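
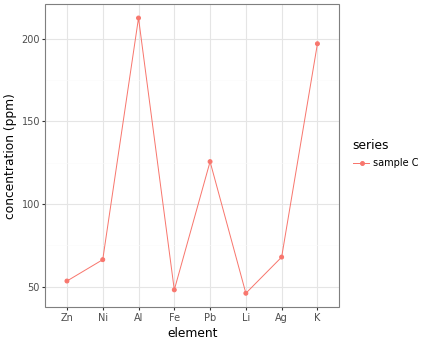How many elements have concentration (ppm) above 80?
3

Above 80: Al, Pb, K.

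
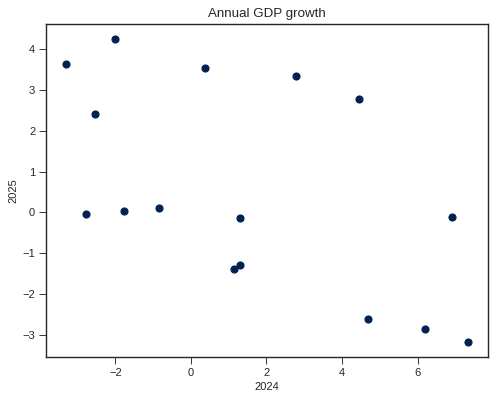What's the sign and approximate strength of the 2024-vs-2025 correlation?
negative, moderate

Points are negatively correlated; moderate (|r| ≈ 0.5).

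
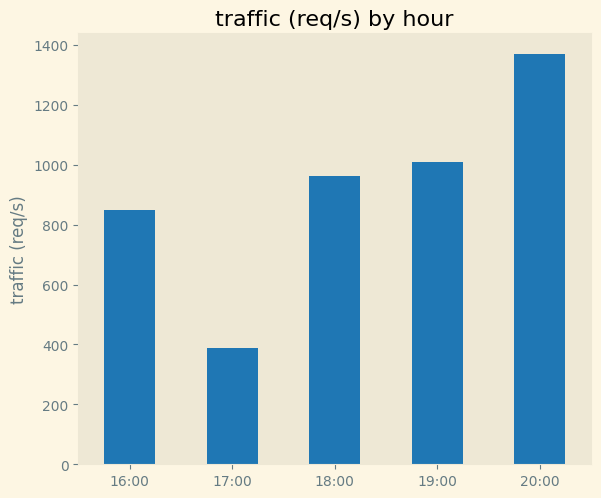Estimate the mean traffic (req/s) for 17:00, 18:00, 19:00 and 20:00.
(400 + 1000 + 1000 + 1400) / 4 ≈ 950.

≈ 950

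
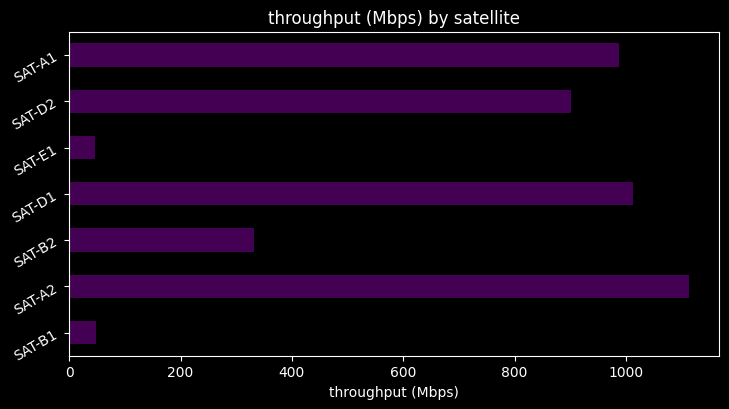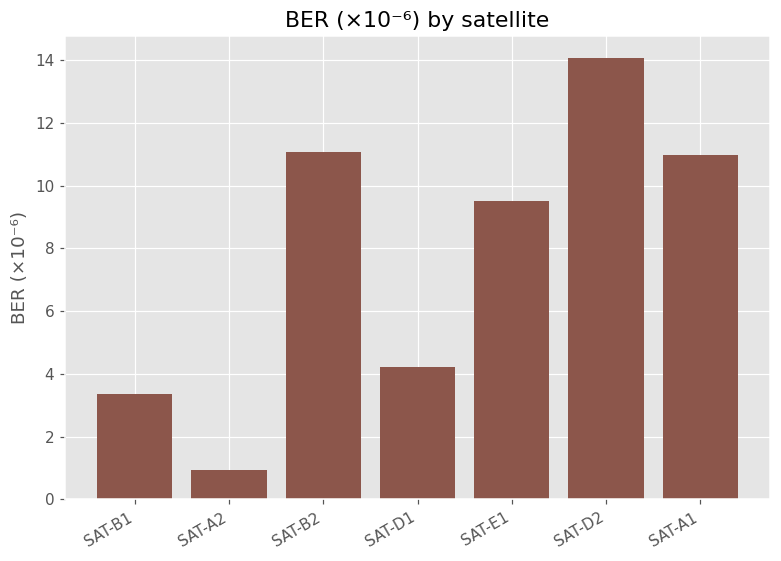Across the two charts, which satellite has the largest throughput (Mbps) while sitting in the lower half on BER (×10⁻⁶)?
Chart 2 median BER (×10⁻⁶) ≈ 10; below-median satellites: SAT-B1, SAT-A2, SAT-D1. Among those, SAT-A2 has the highest throughput (Mbps) (≈ 1200).

SAT-A2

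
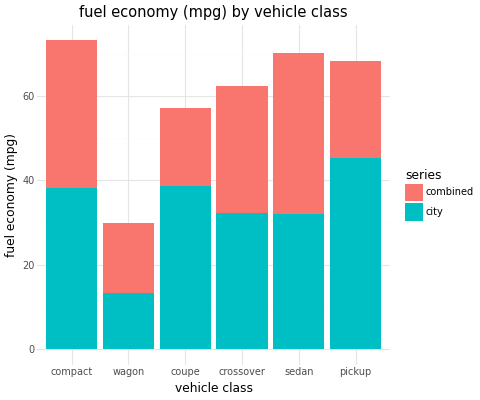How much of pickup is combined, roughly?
combined top ≈ 70, bottom ≈ 50; segment ≈ 20.

≈ 20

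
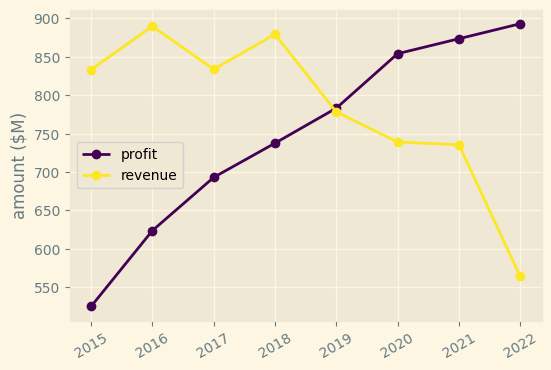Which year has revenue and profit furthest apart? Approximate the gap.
2022: revenue ≈ 550, profit ≈ 900 → gap ≈ 350. Next-largest (2015) is only ≈ 300.

2022, ≈ 350 $M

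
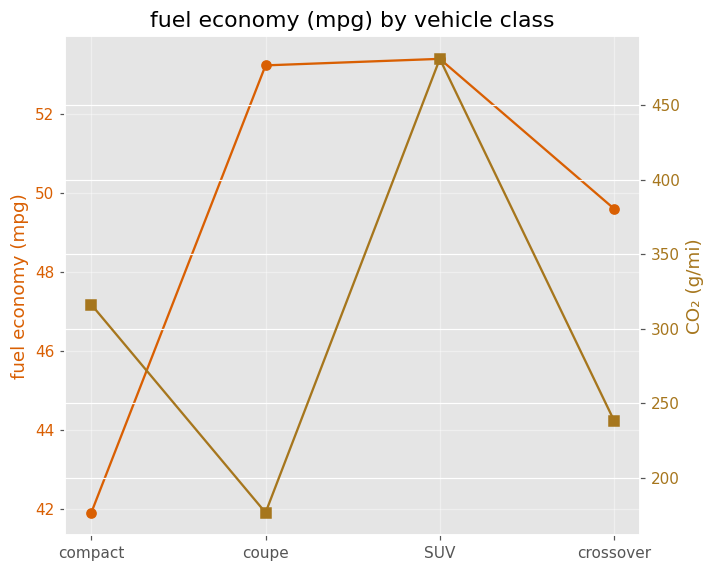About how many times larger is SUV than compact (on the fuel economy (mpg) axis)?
≈ 1.26×

SUV ≈ 53, compact ≈ 42; 53/42 ≈ 1.26.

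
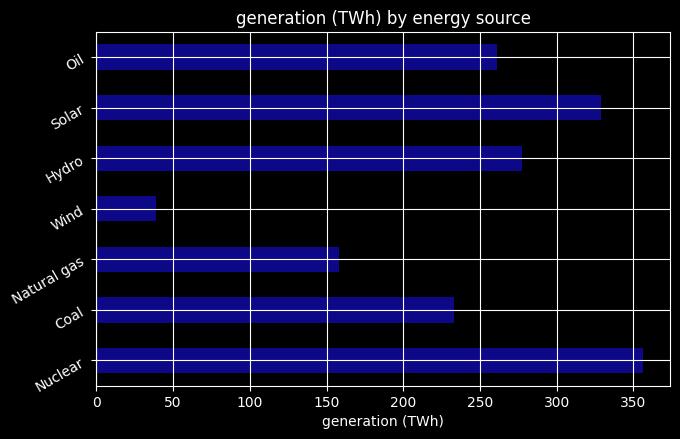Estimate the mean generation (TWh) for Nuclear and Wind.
≈ 200

(350 + 50) / 2 ≈ 200.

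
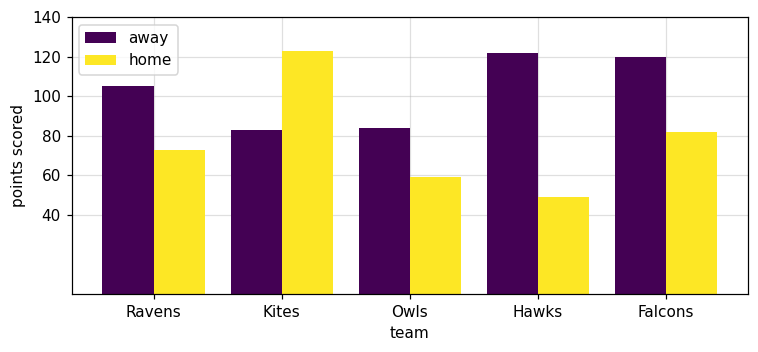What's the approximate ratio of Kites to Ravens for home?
Kites ≈ 120, Ravens ≈ 80; 120/80 ≈ 1.5.

≈ 1.5×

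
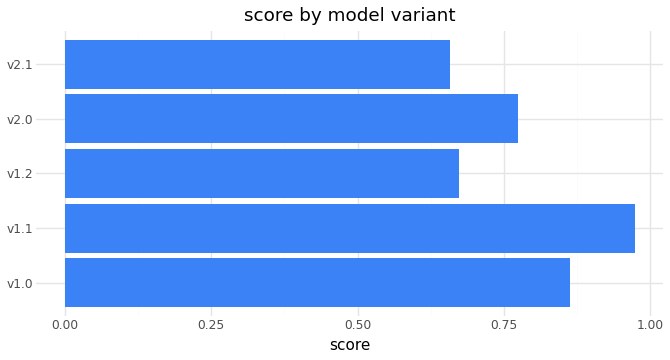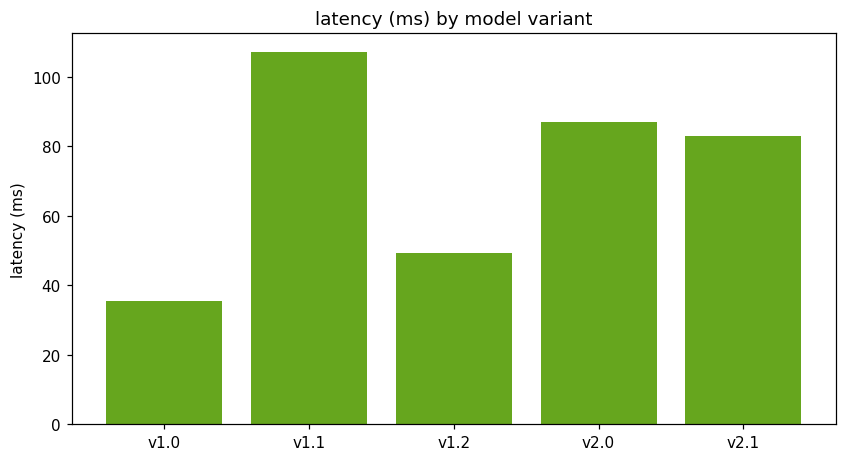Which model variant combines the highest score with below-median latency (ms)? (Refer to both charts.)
v1.0

Chart 2 median latency (ms) ≈ 80; below-median model variants: v1.0, v1.2. Among those, v1.0 has the highest score (≈ 0.9).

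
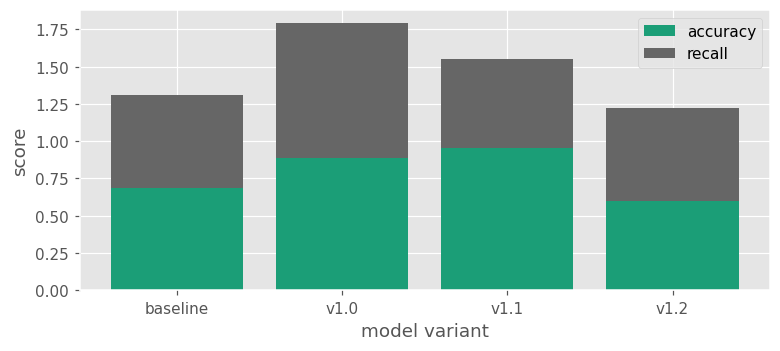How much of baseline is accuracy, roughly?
≈ 0.6

accuracy top ≈ 0.6, bottom ≈ 0.0; segment ≈ 0.6.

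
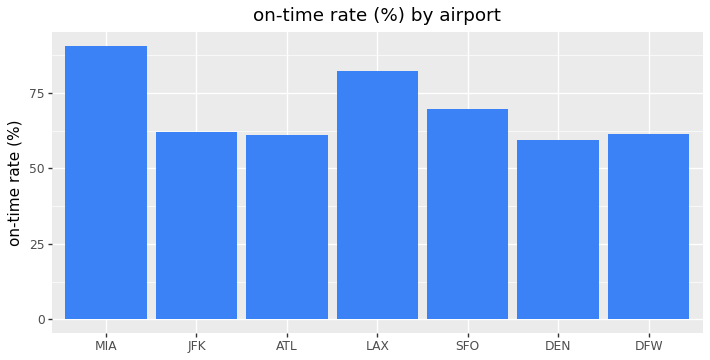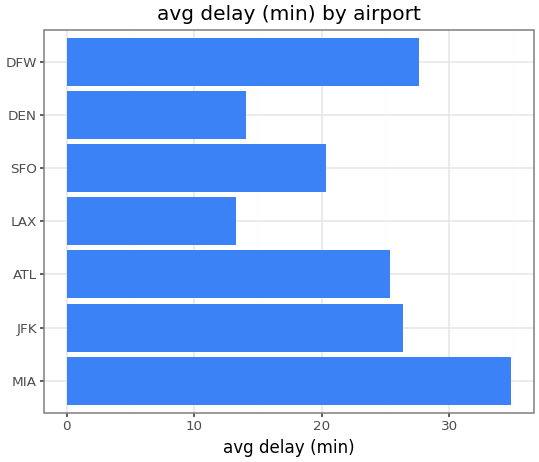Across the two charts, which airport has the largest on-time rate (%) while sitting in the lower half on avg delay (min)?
Chart 2 median avg delay (min) ≈ 25; below-median airports: LAX, SFO, DEN. Among those, LAX has the highest on-time rate (%) (≈ 80).

LAX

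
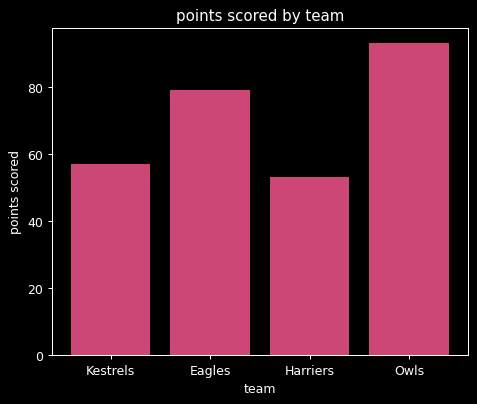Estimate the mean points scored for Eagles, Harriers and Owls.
(80 + 50 + 90) / 3 ≈ 73.

≈ 73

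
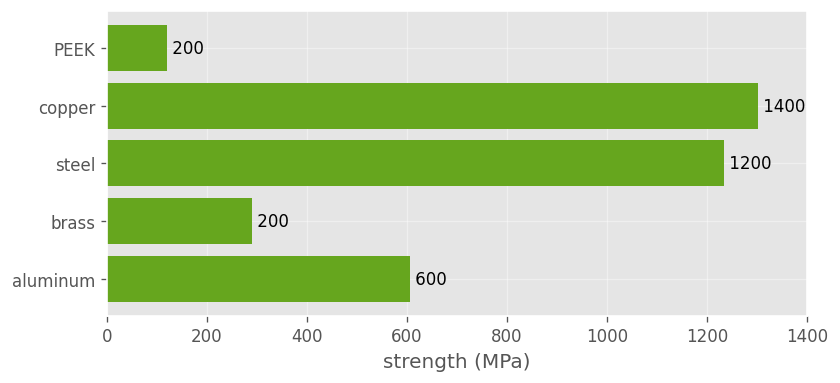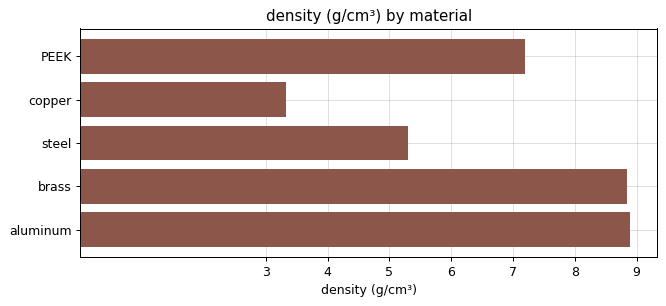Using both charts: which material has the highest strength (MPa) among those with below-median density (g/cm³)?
copper

Chart 2 median density (g/cm³) ≈ 7; below-median materials: copper, steel. Among those, copper has the highest strength (MPa) (≈ 1400).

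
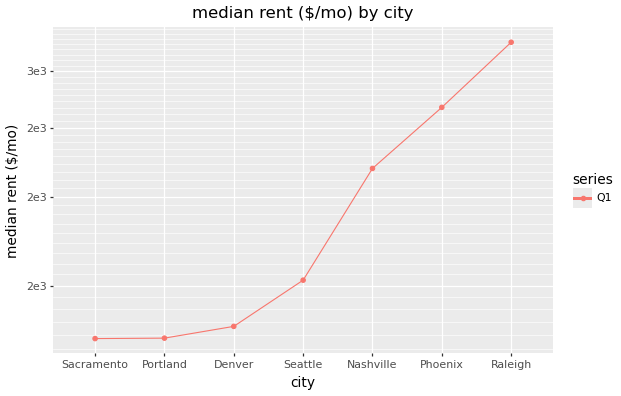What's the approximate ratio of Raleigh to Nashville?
≈ 1.45×

Raleigh ≈ 3200, Nashville ≈ 2200; 3200/2200 ≈ 1.45.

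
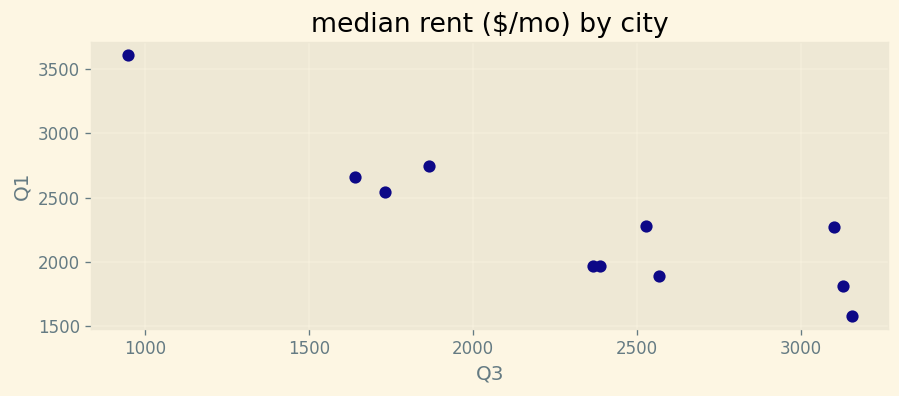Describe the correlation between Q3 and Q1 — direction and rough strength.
Points are negatively correlated; strong (|r| ≈ 0.9).

negative, strong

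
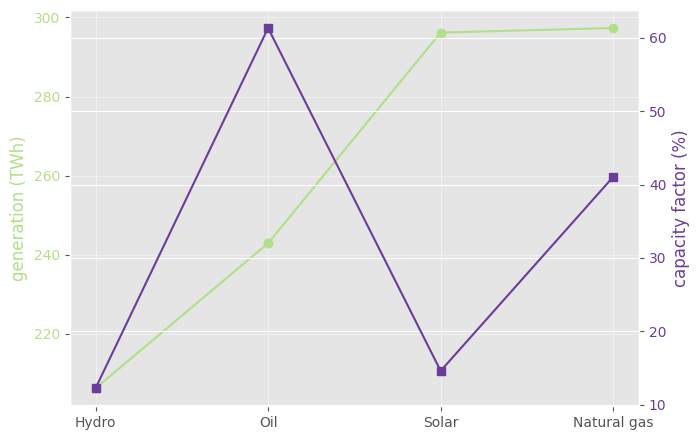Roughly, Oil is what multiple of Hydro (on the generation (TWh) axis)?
≈ 1.14×

Oil ≈ 240, Hydro ≈ 210; 240/210 ≈ 1.14.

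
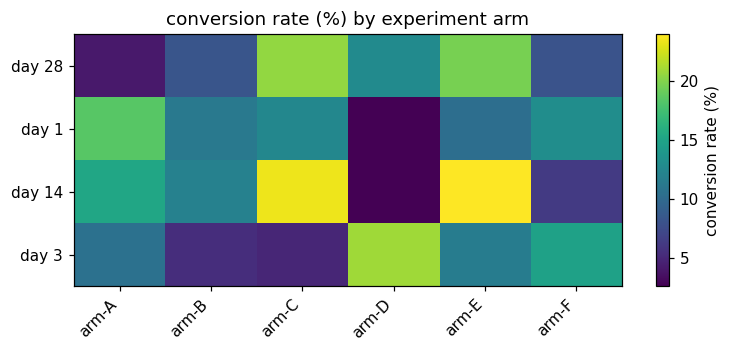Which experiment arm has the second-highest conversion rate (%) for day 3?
Top 3 for day 3: arm-D ≈ 20, arm-F ≈ 14, arm-E ≈ 12.

arm-F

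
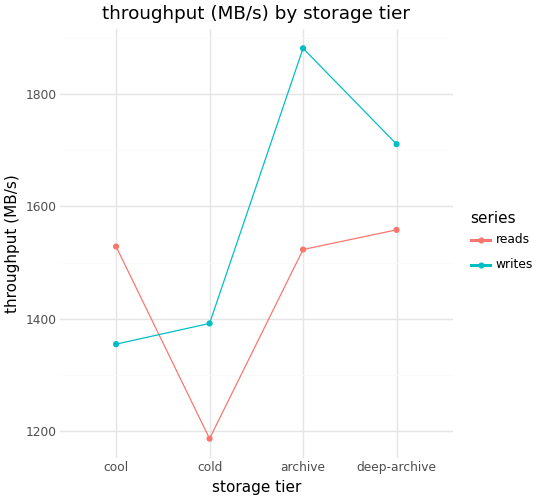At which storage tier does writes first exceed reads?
cool: writes ≈ 1400 vs reads ≈ 1500 (not yet); cold: writes ≈ 1400 vs reads ≈ 1200 (first crossover).

cold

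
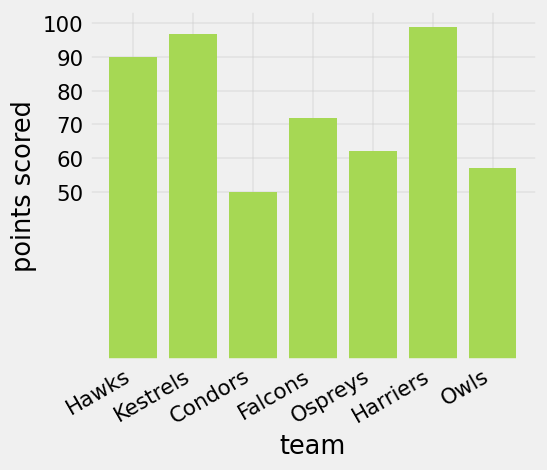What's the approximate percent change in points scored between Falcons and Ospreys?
Falcons ≈ 70, Ospreys ≈ 60; (60 − 70) / 70 ≈ -14.3%.

≈ -14.3%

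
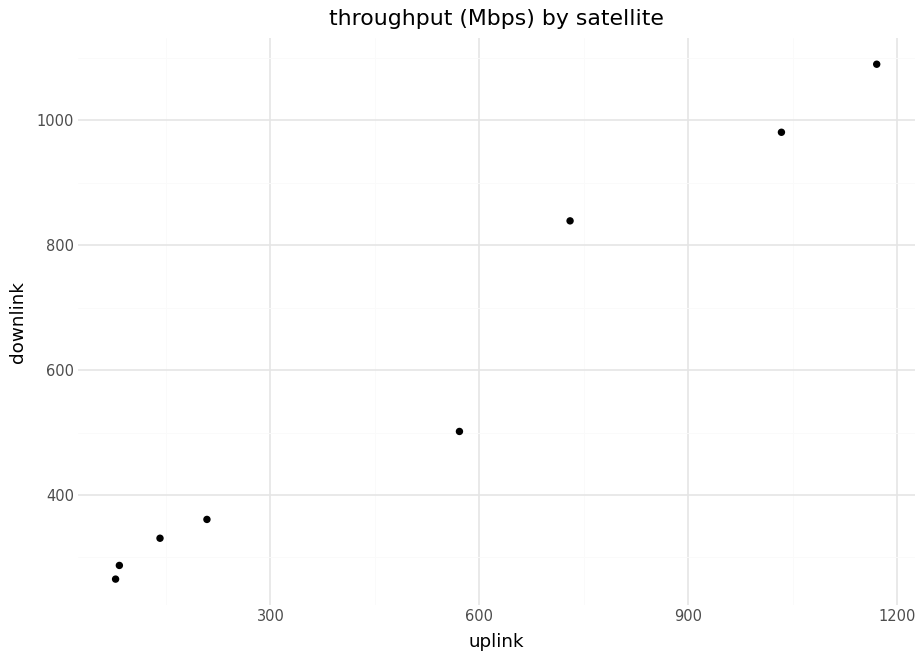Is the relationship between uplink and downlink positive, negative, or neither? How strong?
Points are positively correlated; strong (|r| ≈ 1.0).

positive, strong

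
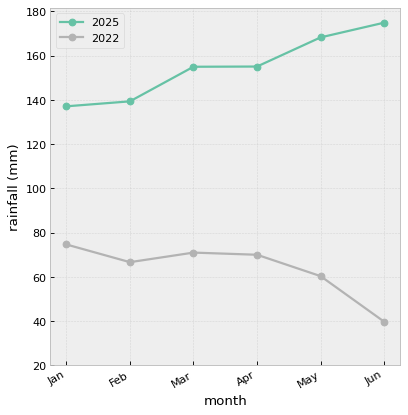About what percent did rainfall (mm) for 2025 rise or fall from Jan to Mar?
Jan ≈ 140, Mar ≈ 160; (160 − 140) / 140 ≈ +14.3%.

≈ +14.3%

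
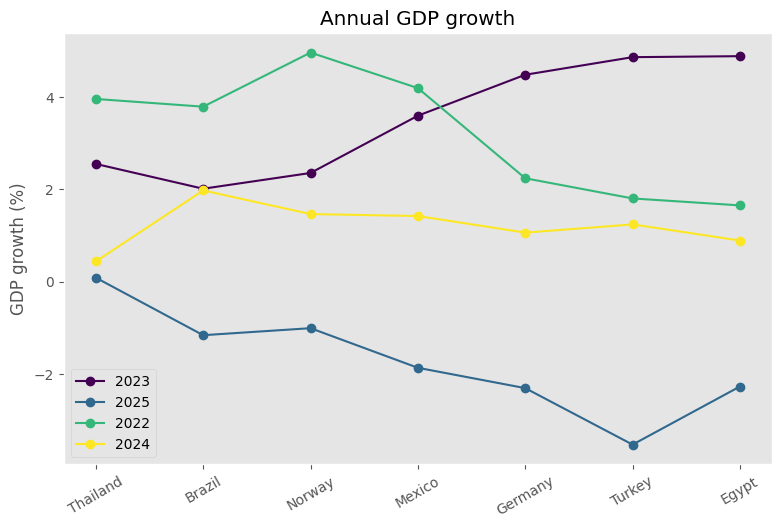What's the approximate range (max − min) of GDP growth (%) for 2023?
Max Egypt ≈ 5, min Brazil ≈ 2; range ≈ 3.

≈ 3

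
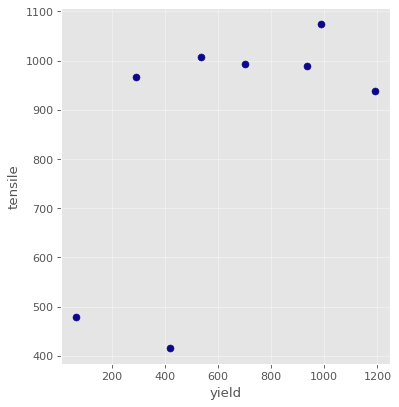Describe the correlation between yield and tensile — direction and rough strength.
positive, moderate

Points are positively correlated; moderate (|r| ≈ 0.6).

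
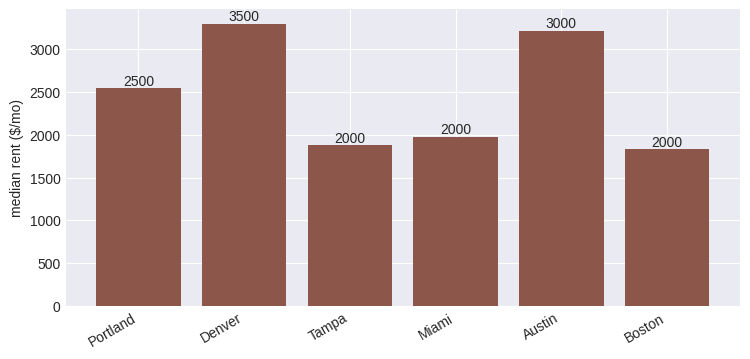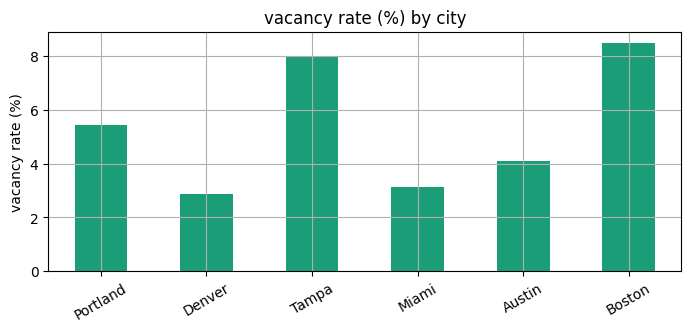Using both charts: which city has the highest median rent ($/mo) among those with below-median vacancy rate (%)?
Denver

Chart 2 median vacancy rate (%) ≈ 5; below-median cities: Denver, Miami, Austin. Among those, Denver has the highest median rent ($/mo) (≈ 3500).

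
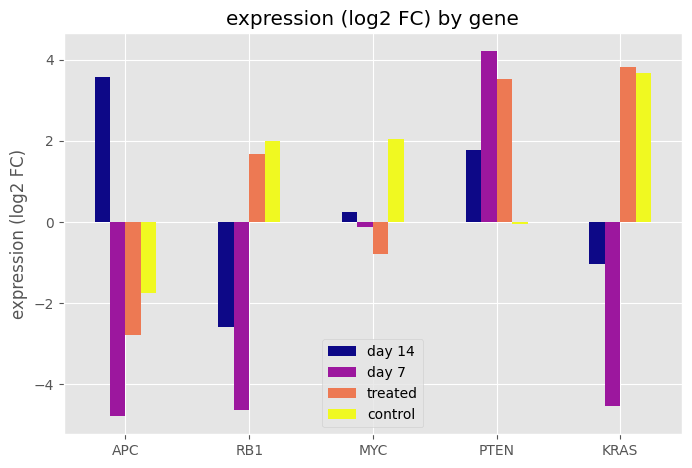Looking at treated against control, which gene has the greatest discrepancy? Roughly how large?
PTEN, ≈ 4 log2 FC

PTEN: treated ≈ 4, control ≈ 0 → gap ≈ 4. Next-largest (MYC) is only ≈ 3.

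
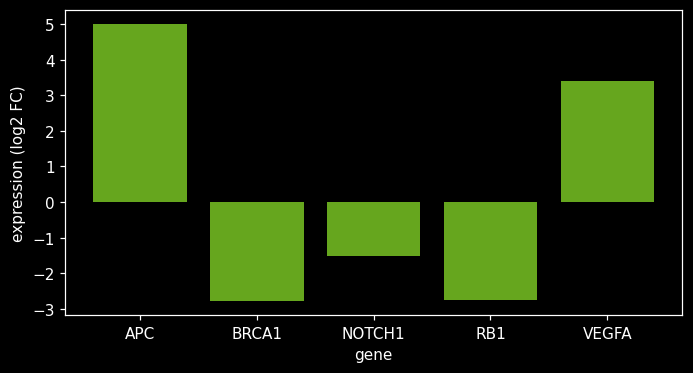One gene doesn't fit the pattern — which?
APC

APC ≈ 5; the rest sit between ≈ -3 and ≈ 3.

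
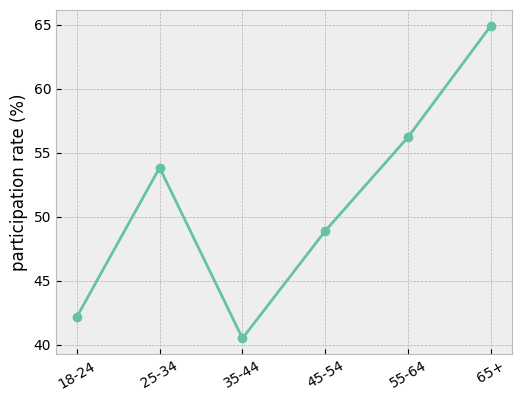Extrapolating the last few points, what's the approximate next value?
Last three: 50, 55, 65 → slope ≈ 7.5/step → next ≈ 72.5.

≈ 72.5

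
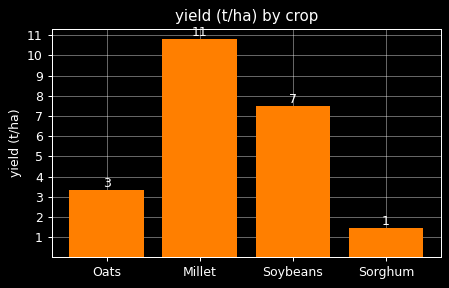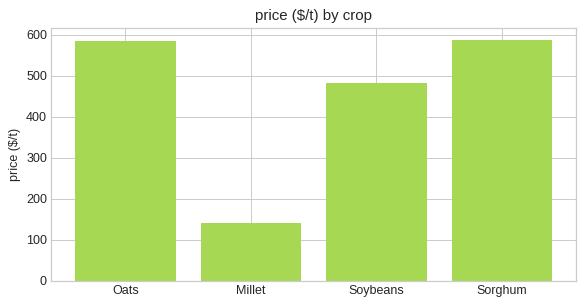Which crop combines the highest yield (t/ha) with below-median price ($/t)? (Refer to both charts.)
Millet

Chart 2 median price ($/t) ≈ 500; below-median crops: Millet, Soybeans. Among those, Millet has the highest yield (t/ha) (≈ 11).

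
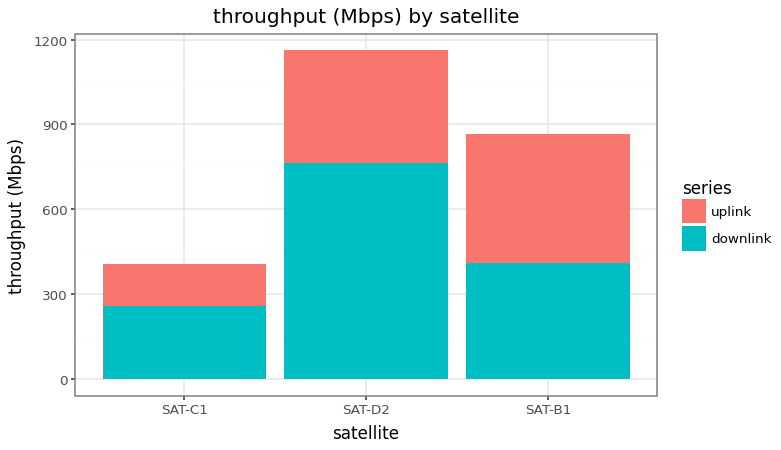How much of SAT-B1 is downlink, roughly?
downlink top ≈ 400, bottom ≈ 0; segment ≈ 400.

≈ 400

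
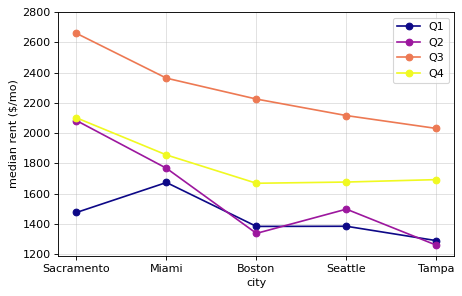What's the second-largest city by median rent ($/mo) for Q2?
Top 3 for Q2: Sacramento ≈ 2000, Miami ≈ 1800, Seattle ≈ 1400.

Miami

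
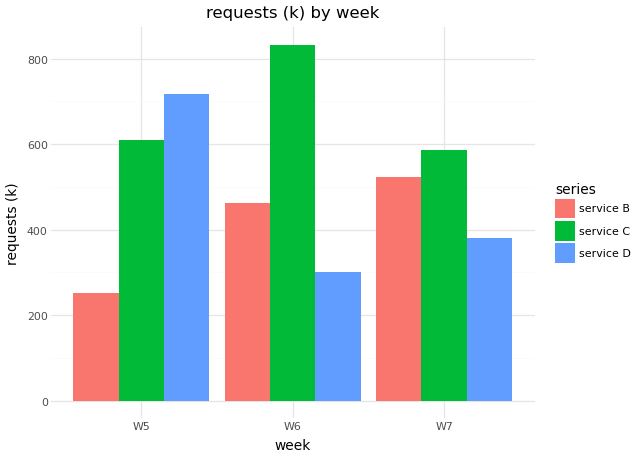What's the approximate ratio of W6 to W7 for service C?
W6 ≈ 800, W7 ≈ 600; 800/600 ≈ 1.33.

≈ 1.33×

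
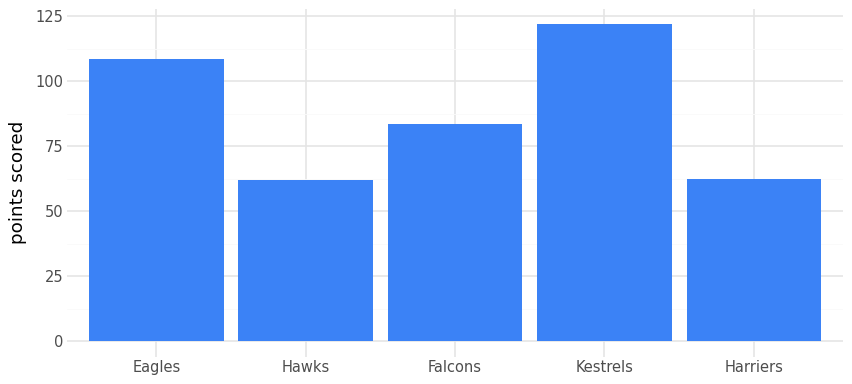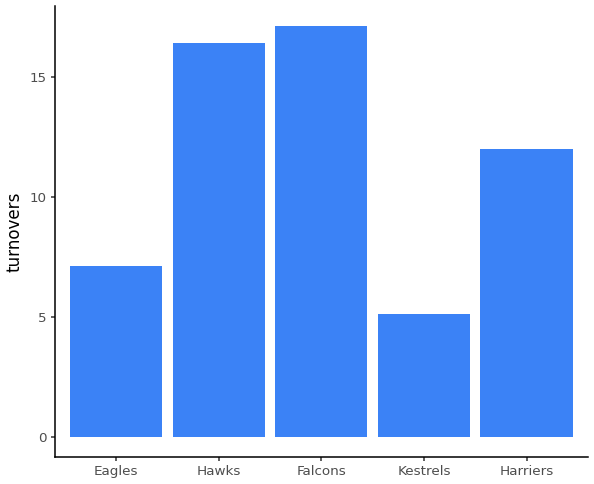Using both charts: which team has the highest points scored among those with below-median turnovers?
Kestrels

Chart 2 median turnovers ≈ 12; below-median teams: Eagles, Kestrels. Among those, Kestrels has the highest points scored (≈ 120).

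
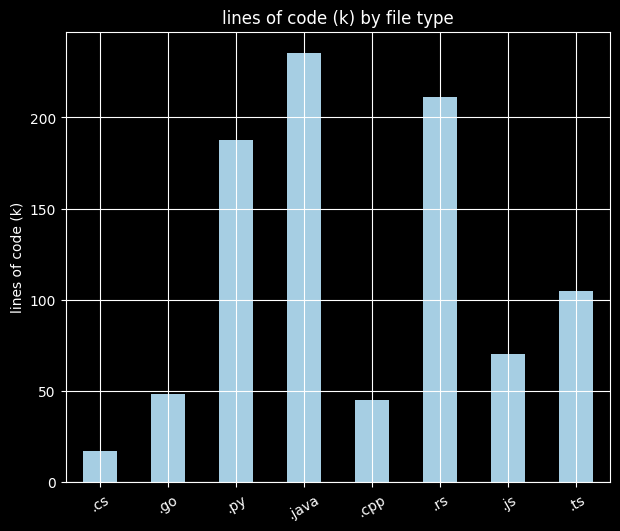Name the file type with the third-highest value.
.py

Top 4: .java ≈ 240, .rs ≈ 220, .py ≈ 180, .ts ≈ 100.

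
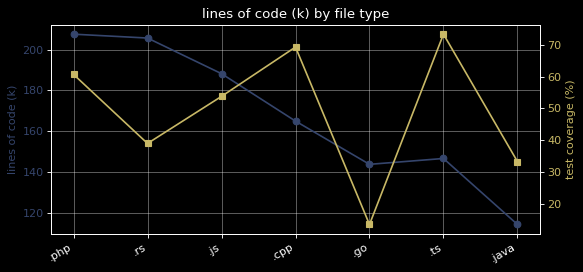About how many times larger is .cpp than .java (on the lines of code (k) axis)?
≈ 1.45×

.cpp ≈ 160, .java ≈ 110; 160/110 ≈ 1.45.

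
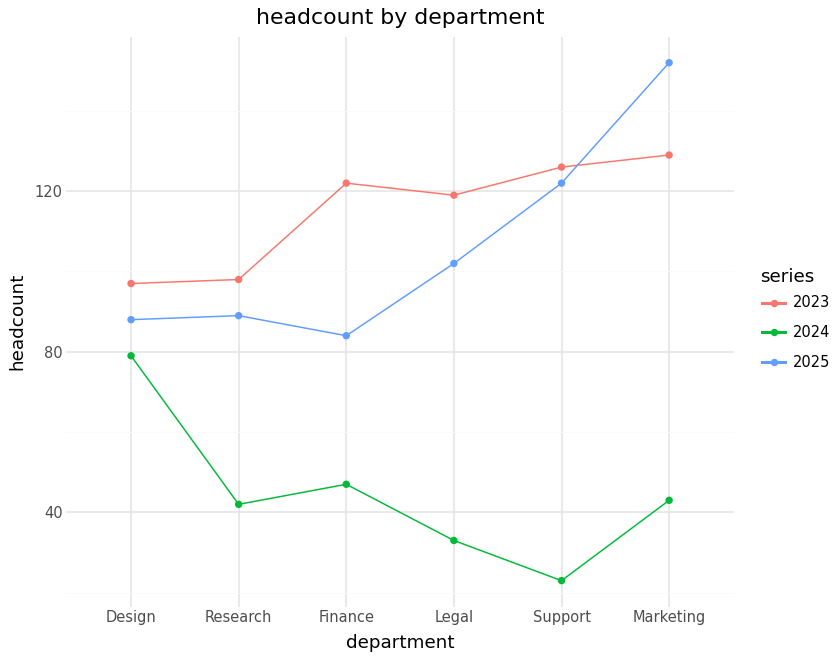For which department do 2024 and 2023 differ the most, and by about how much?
Support: 2024 ≈ 20, 2023 ≈ 120 → gap ≈ 100. Next-largest (Marketing) is only ≈ 80.

Support, ≈ 100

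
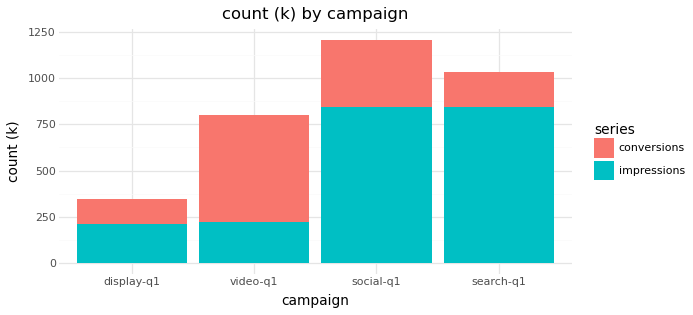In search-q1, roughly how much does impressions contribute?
≈ 800

impressions top ≈ 800, bottom ≈ 0; segment ≈ 800.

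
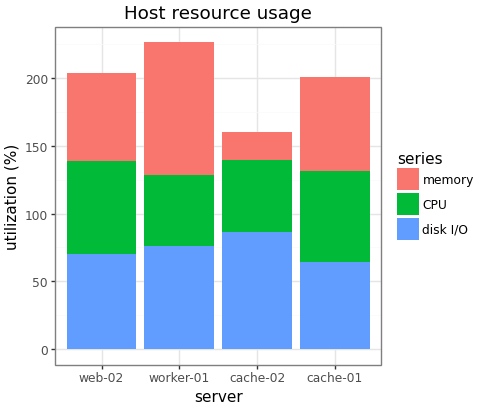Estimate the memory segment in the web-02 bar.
≈ 60

memory top ≈ 200, bottom ≈ 140; segment ≈ 60.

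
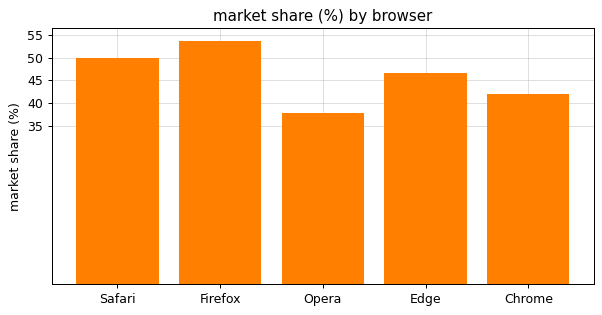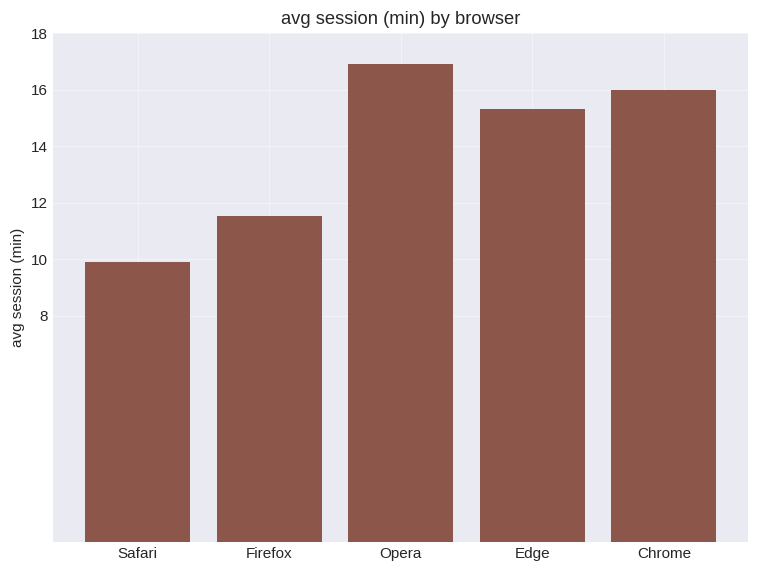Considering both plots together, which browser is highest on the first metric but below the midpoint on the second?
Firefox

Chart 2 median avg session (min) ≈ 16; below-median browsers: Safari, Firefox. Among those, Firefox has the highest market share (%) (≈ 55).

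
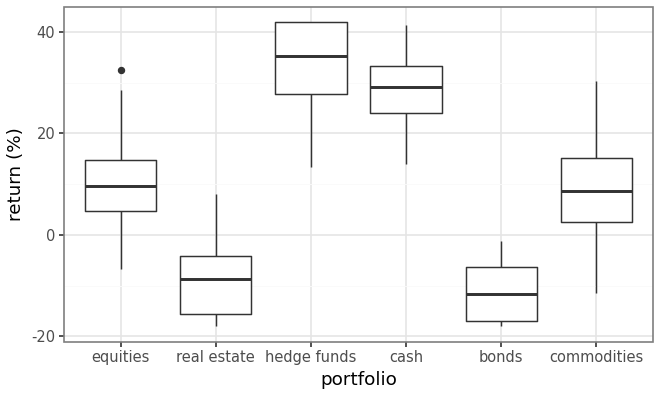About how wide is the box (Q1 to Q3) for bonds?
Q3 ≈ -5, Q1 ≈ -15; IQR ≈ 10.

≈ 10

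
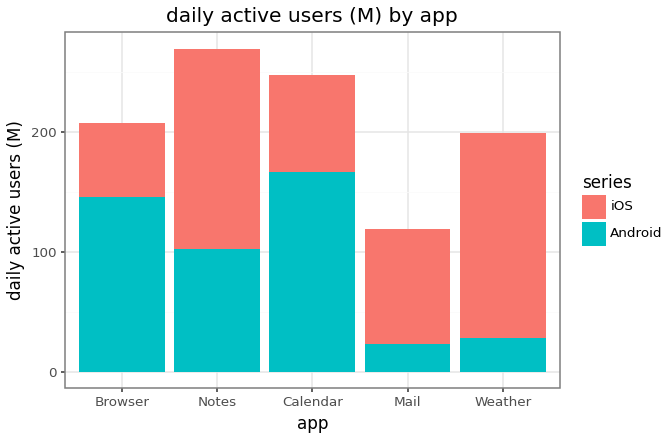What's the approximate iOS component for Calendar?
iOS top ≈ 250, bottom ≈ 175; segment ≈ 75.

≈ 75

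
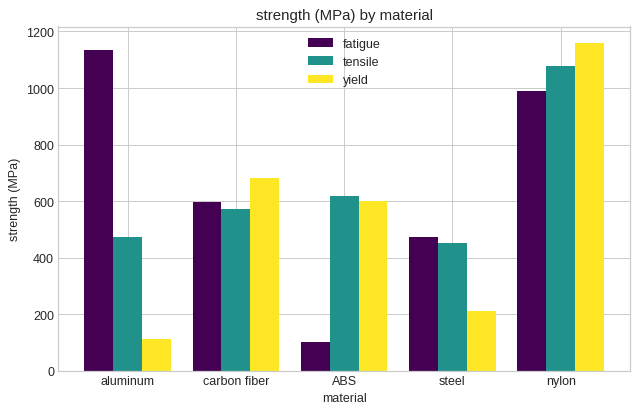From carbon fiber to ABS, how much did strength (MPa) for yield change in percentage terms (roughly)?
carbon fiber ≈ 700, ABS ≈ 600; (600 − 700) / 700 ≈ -14.3%.

≈ -14.3%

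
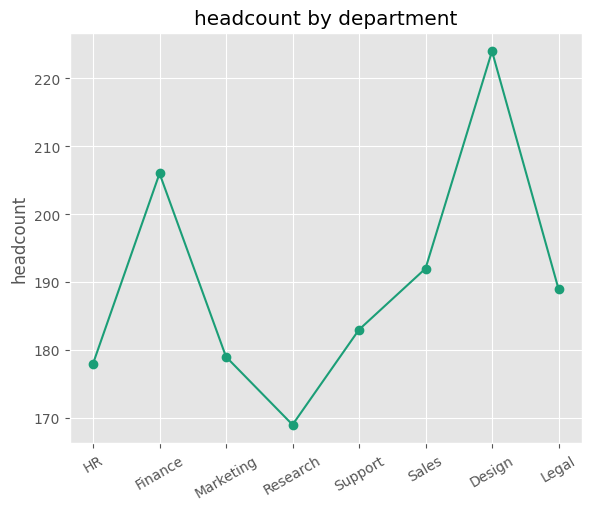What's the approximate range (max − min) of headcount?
Max Design ≈ 225, min Research ≈ 170; range ≈ 55.

≈ 55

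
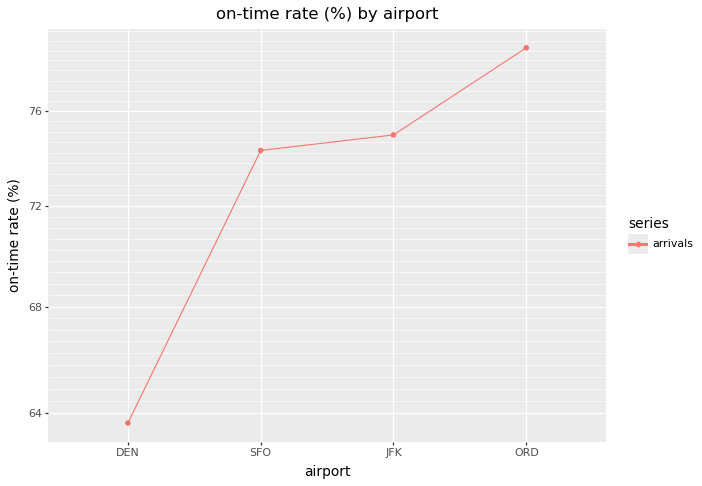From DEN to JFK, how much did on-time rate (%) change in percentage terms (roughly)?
≈ +15.6%

DEN ≈ 64, JFK ≈ 74; (74 − 64) / 64 ≈ +15.6%.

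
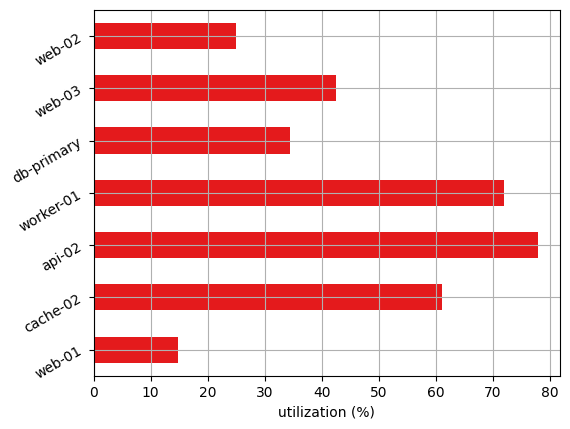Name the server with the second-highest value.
Top 3: api-02 ≈ 80, worker-01 ≈ 70, cache-02 ≈ 60.

worker-01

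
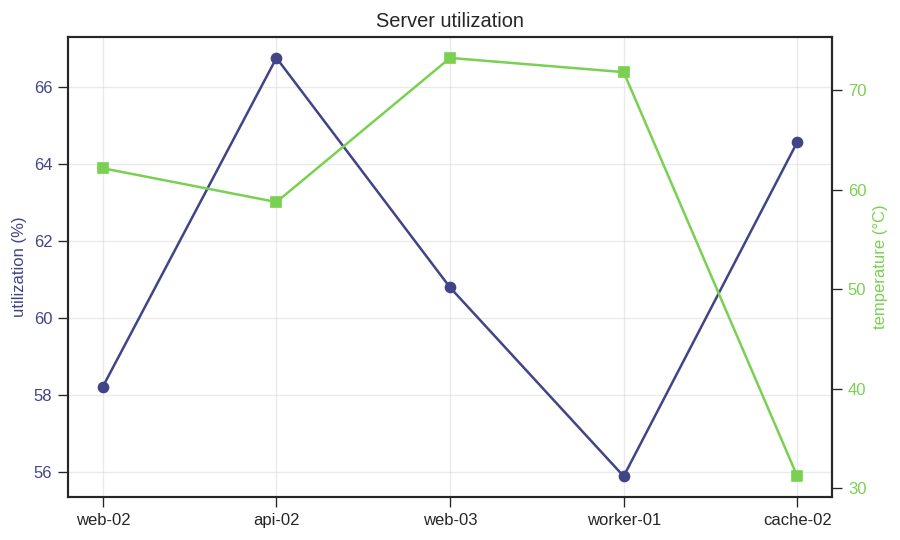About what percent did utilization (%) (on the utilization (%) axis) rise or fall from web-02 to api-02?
≈ +15.5%

web-02 ≈ 58, api-02 ≈ 67; (67 − 58) / 58 ≈ +15.5%.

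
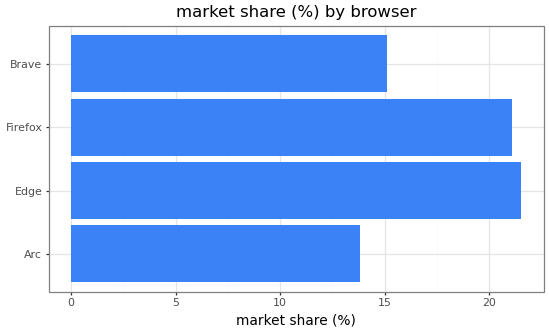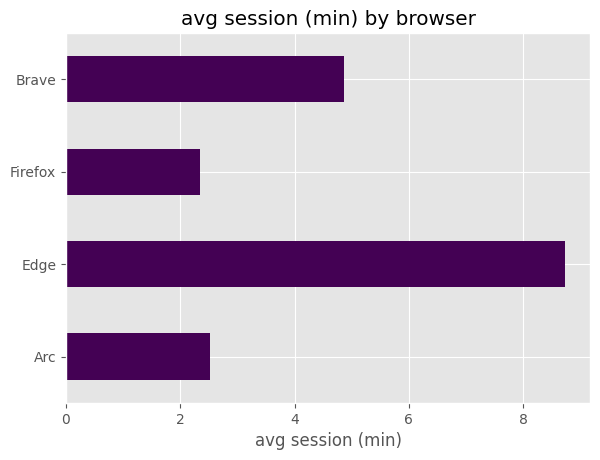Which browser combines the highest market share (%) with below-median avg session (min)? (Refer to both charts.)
Chart 2 median avg session (min) ≈ 4; below-median browsers: Arc, Firefox. Among those, Firefox has the highest market share (%) (≈ 22).

Firefox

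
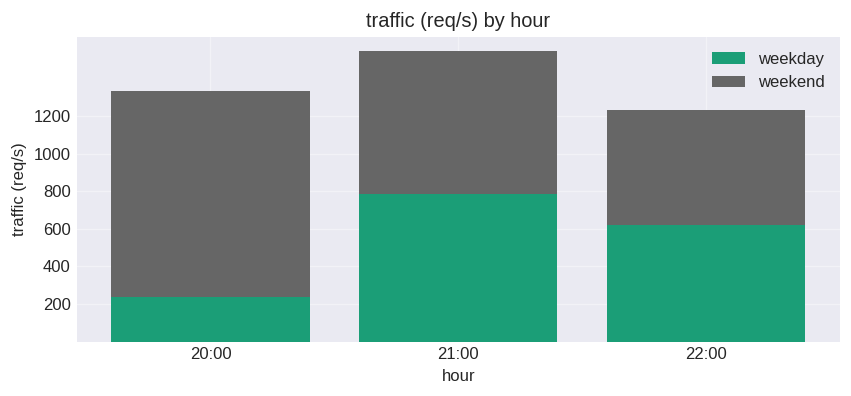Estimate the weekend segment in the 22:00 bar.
≈ 600

weekend top ≈ 1200, bottom ≈ 600; segment ≈ 600.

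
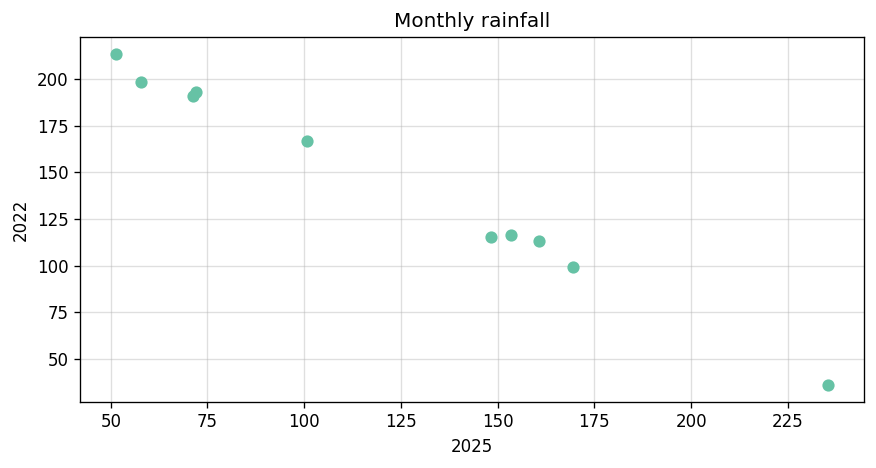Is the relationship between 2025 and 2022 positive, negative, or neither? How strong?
Points are negatively correlated; strong (|r| ≈ 1.0).

negative, strong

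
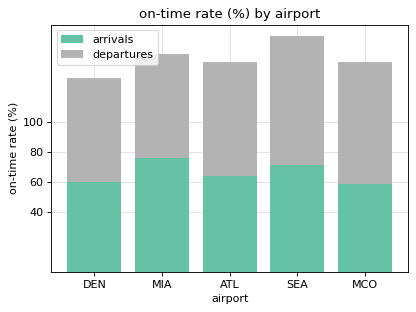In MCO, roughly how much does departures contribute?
departures top ≈ 140, bottom ≈ 60; segment ≈ 80.

≈ 80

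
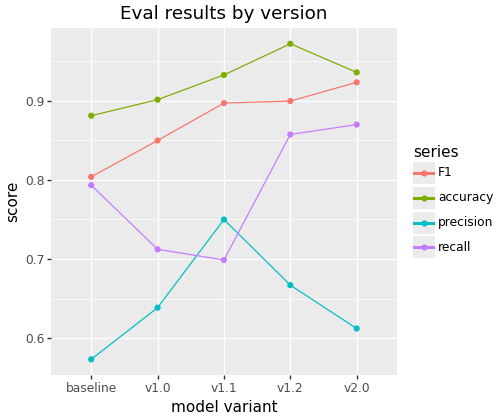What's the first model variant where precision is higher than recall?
v1.1

v1.0: precision ≈ 0.65 vs recall ≈ 0.70 (not yet); v1.1: precision ≈ 0.75 vs recall ≈ 0.70 (first crossover).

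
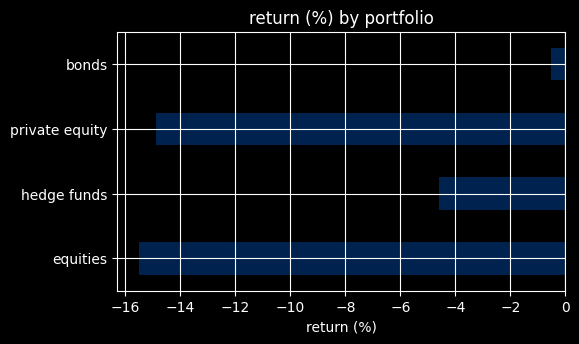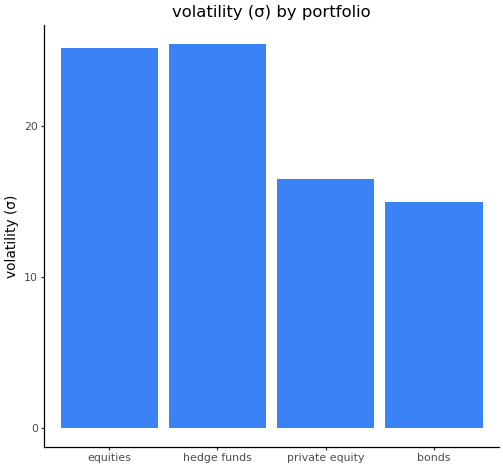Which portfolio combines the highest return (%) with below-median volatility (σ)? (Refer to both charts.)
Chart 2 median volatility (σ) ≈ 20; below-median portfolios: private equity, bonds. Among those, bonds has the highest return (%) (≈ -1).

bonds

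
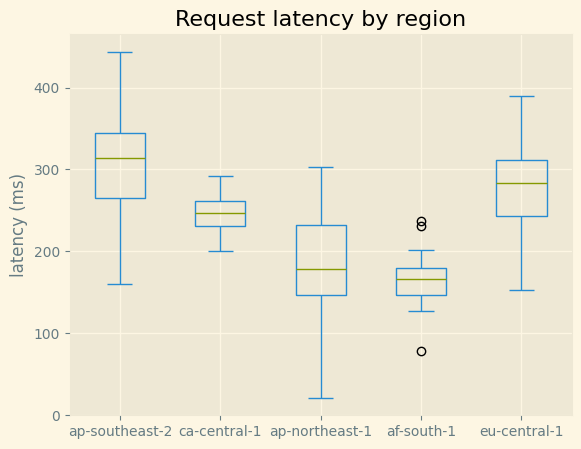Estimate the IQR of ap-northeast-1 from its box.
Q3 ≈ 240, Q1 ≈ 140; IQR ≈ 100.

≈ 100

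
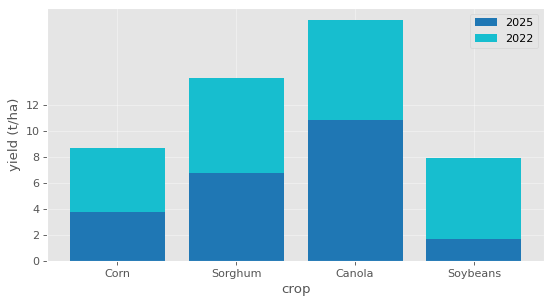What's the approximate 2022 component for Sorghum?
≈ 8

2022 top ≈ 14, bottom ≈ 6; segment ≈ 8.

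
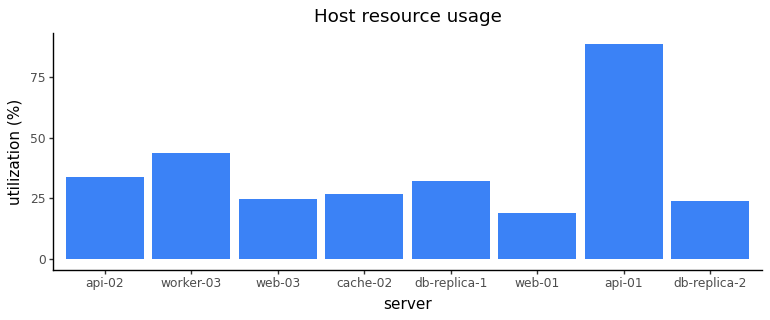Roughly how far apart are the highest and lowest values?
Max api-01 ≈ 90, min web-01 ≈ 20; range ≈ 70.

≈ 70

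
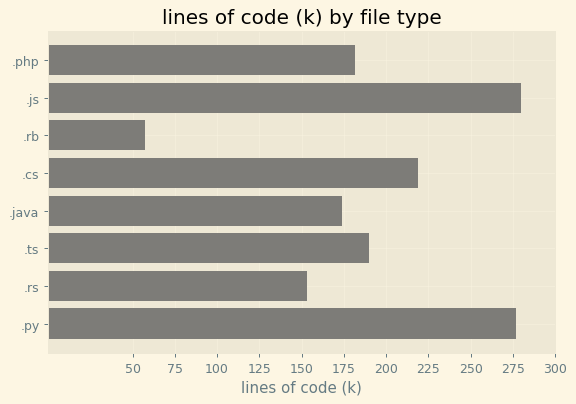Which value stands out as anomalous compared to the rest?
.rb ≈ 50; the rest sit between ≈ 150 and ≈ 275.

.rb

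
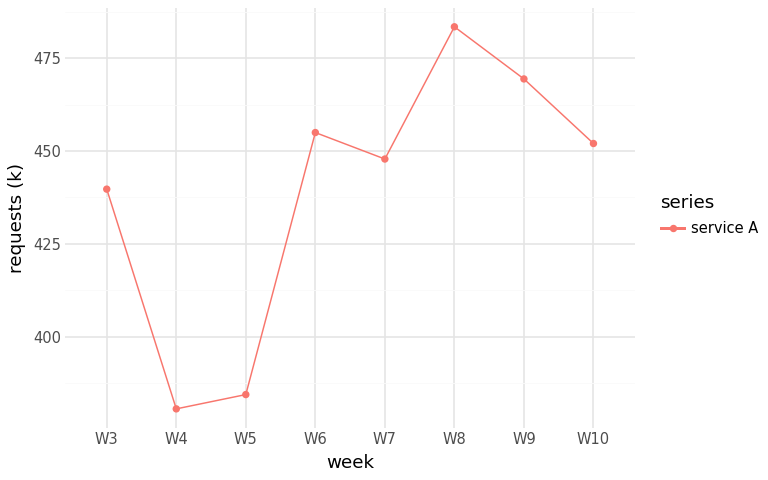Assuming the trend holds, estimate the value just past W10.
≈ 435

Last three: 480, 470, 450 → slope ≈ -15/step → next ≈ 435.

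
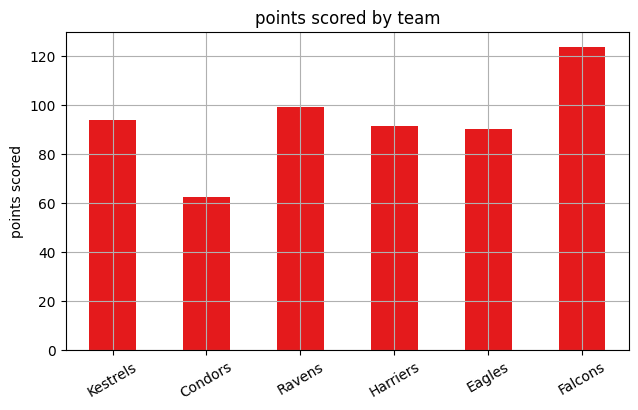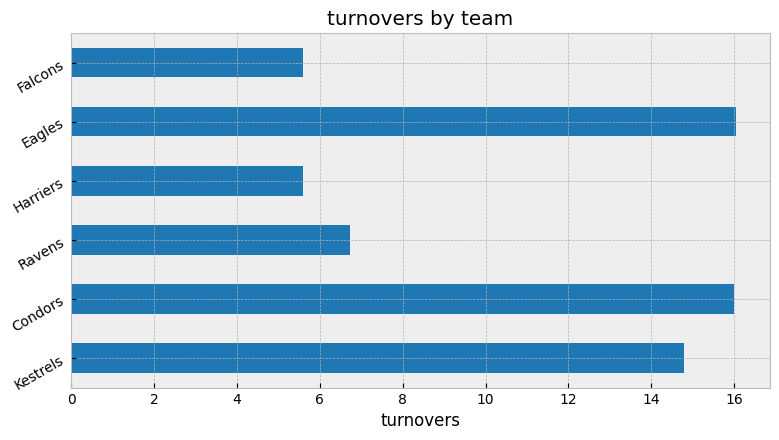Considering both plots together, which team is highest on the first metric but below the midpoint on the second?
Chart 2 median turnovers ≈ 10; below-median teams: Ravens, Harriers, Falcons. Among those, Falcons has the highest points scored (≈ 120).

Falcons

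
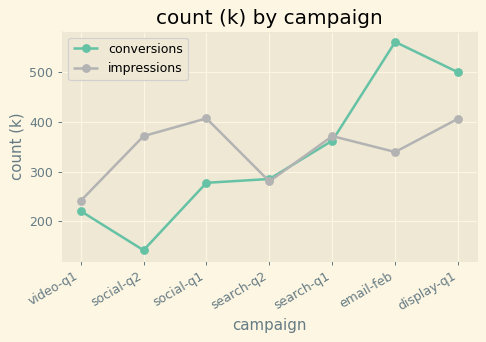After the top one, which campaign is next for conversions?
display-q1

Top 3 for conversions: email-feb ≈ 550, display-q1 ≈ 500, search-q1 ≈ 350.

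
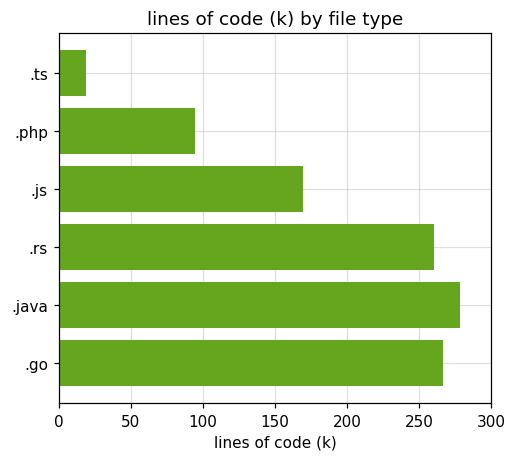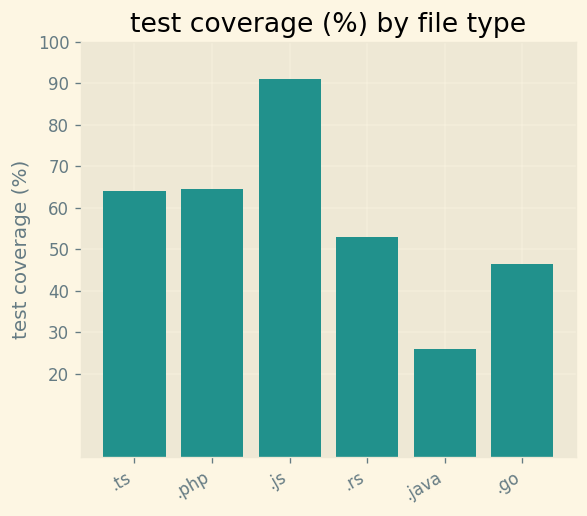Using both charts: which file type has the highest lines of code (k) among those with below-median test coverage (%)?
Chart 2 median test coverage (%) ≈ 60; below-median file types: .rs, .java, .go. Among those, .java has the highest lines of code (k) (≈ 300).

.java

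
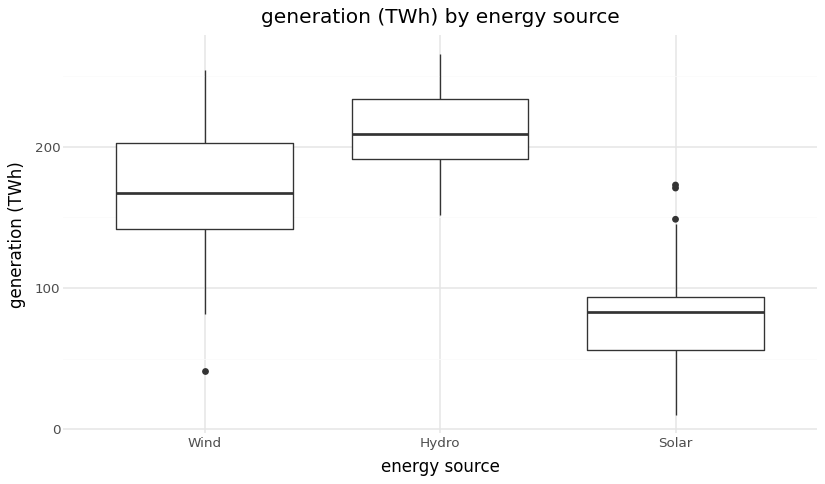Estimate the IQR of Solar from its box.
≈ 40

Q3 ≈ 100, Q1 ≈ 60; IQR ≈ 40.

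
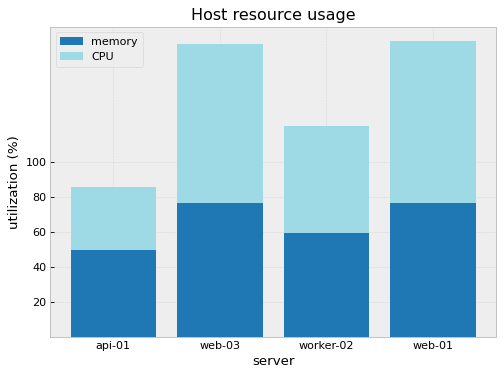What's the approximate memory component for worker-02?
≈ 60

memory top ≈ 60, bottom ≈ 0; segment ≈ 60.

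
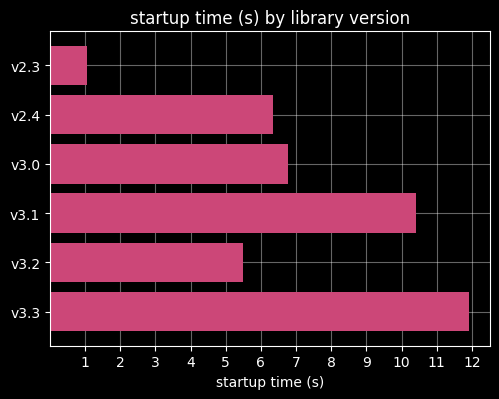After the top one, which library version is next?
Top 3: v3.3 ≈ 12, v3.1 ≈ 10, v3.0 ≈ 7.

v3.1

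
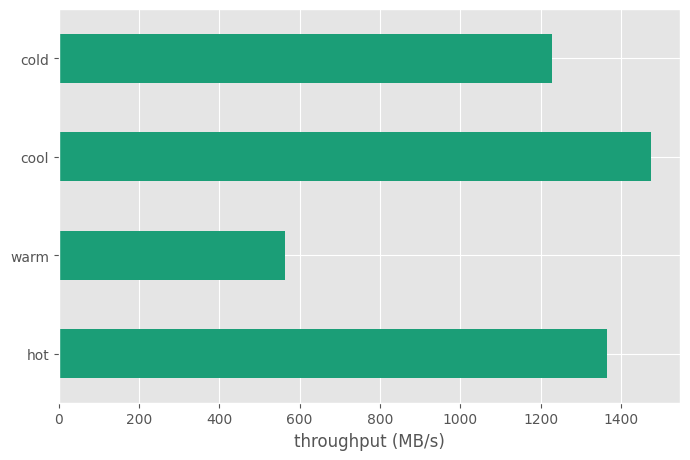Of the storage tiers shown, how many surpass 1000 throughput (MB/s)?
3

Above 1000: hot, cool, cold.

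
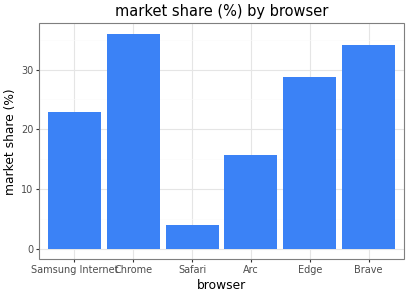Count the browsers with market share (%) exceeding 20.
Above 20: Samsung Internet, Chrome, Edge, Brave.

4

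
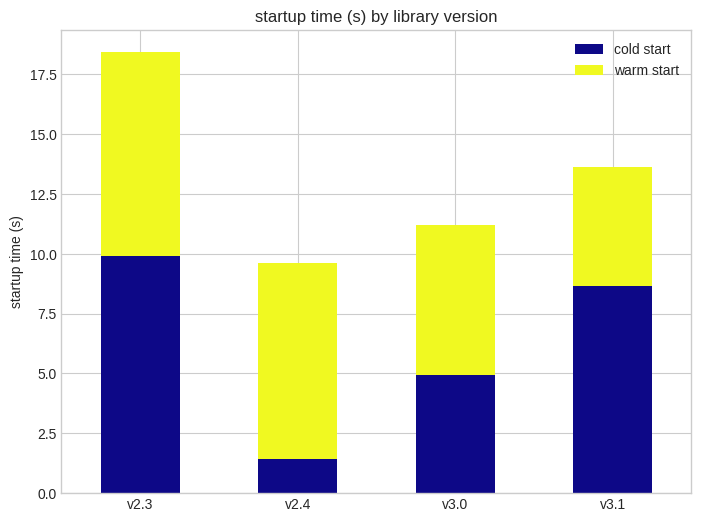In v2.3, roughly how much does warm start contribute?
warm start top ≈ 18, bottom ≈ 10; segment ≈ 8.

≈ 8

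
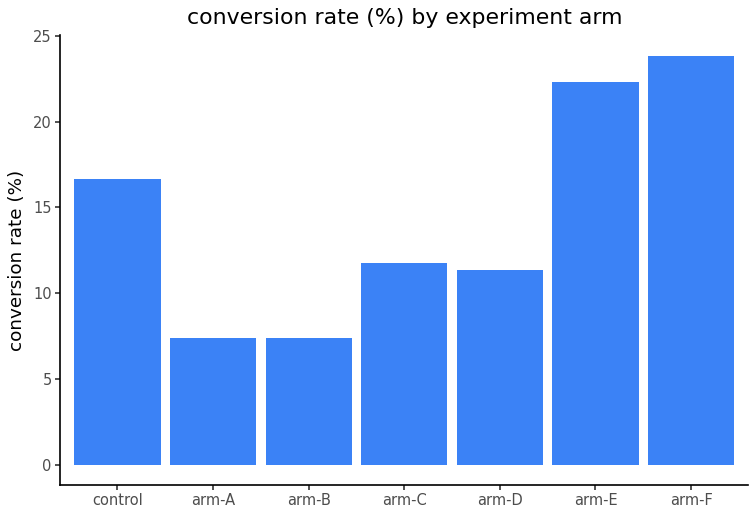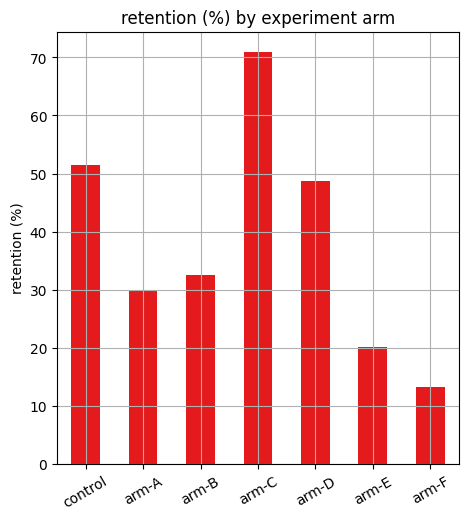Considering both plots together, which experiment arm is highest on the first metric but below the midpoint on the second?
arm-F

Chart 2 median retention (%) ≈ 30; below-median experiment arms: arm-A, arm-E, arm-F. Among those, arm-F has the highest conversion rate (%) (≈ 25).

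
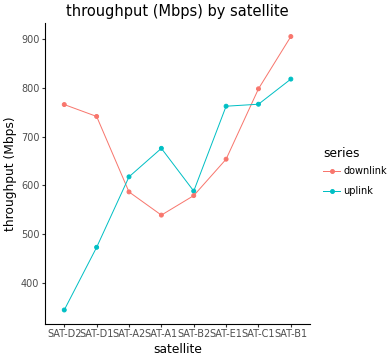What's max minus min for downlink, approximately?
≈ 350

Max SAT-B1 ≈ 900, min SAT-A1 ≈ 550; range ≈ 350.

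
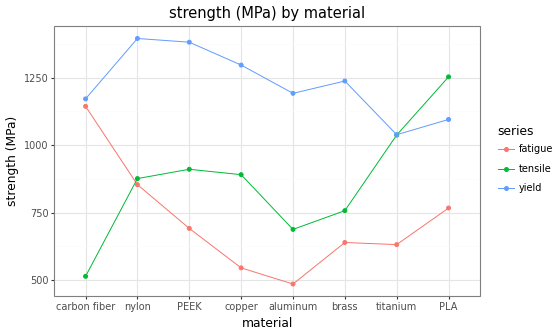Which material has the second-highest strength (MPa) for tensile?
Top 3 for tensile: PLA ≈ 1300, titanium ≈ 1000, PEEK ≈ 900.

titanium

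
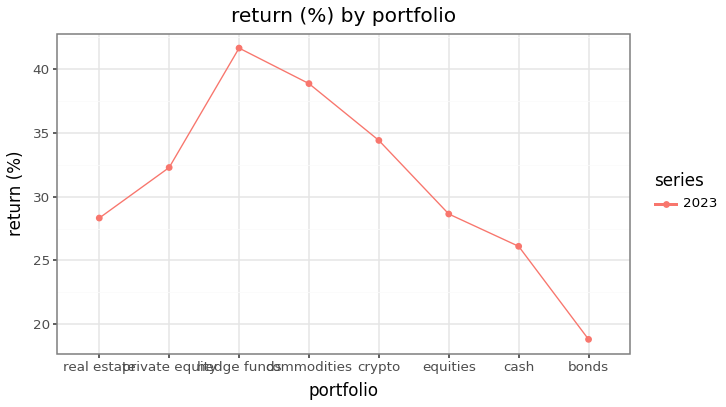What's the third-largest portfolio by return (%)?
crypto

Top 4: hedge funds ≈ 42, commodities ≈ 38, crypto ≈ 34, private equity ≈ 32.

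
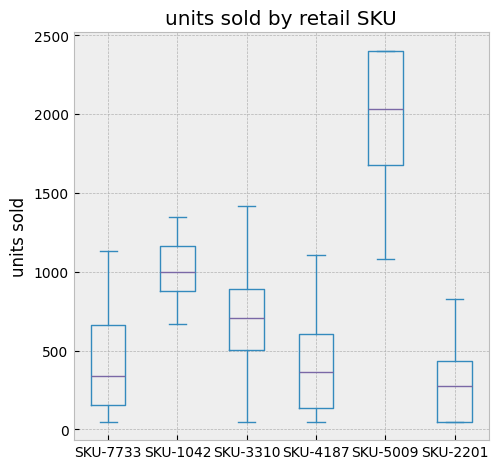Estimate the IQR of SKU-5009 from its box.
≈ 800

Q3 ≈ 2400, Q1 ≈ 1600; IQR ≈ 800.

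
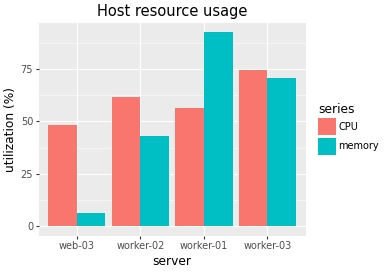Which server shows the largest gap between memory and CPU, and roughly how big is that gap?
web-03: memory ≈ 10, CPU ≈ 50 → gap ≈ 40. Next-largest (worker-01) is only ≈ 30.

web-03, ≈ 40 %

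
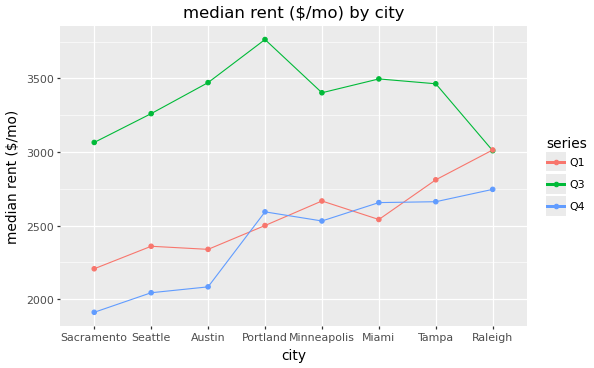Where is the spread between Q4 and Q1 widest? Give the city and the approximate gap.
Seattle, ≈ 400 $/mo

Seattle: Q4 ≈ 2000, Q1 ≈ 2400 → gap ≈ 400. Next-largest (Sacramento) is only ≈ 200.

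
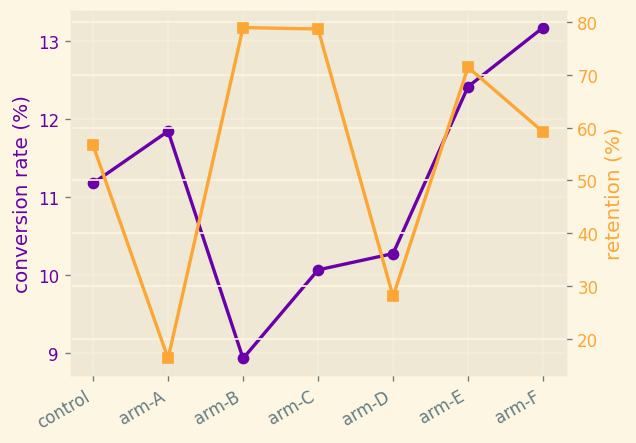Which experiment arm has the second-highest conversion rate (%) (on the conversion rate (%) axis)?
Top 3 (on the conversion rate (%) axis): arm-F ≈ 13.0, arm-E ≈ 12.5, arm-A ≈ 12.0.

arm-E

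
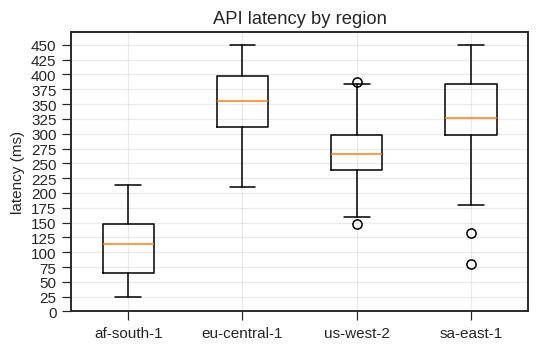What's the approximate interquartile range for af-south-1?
≈ 75

Q3 ≈ 150, Q1 ≈ 75; IQR ≈ 75.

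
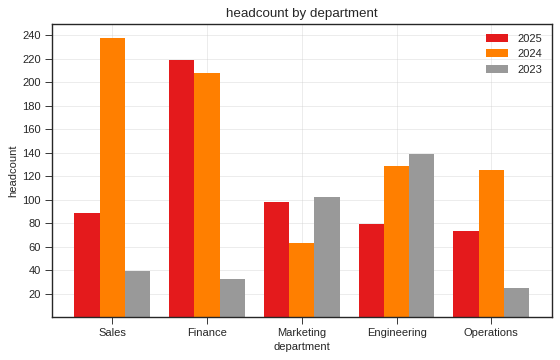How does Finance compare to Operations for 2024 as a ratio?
≈ 1.67×

Finance ≈ 200, Operations ≈ 120; 200/120 ≈ 1.67.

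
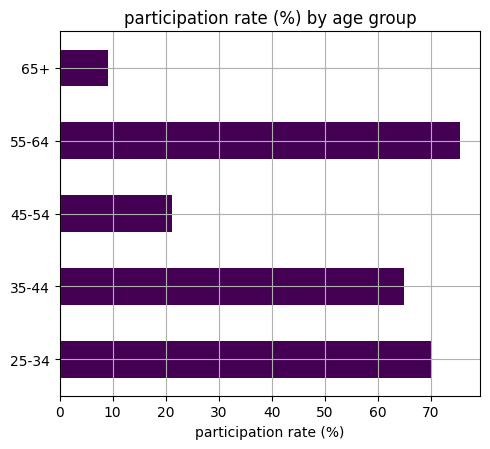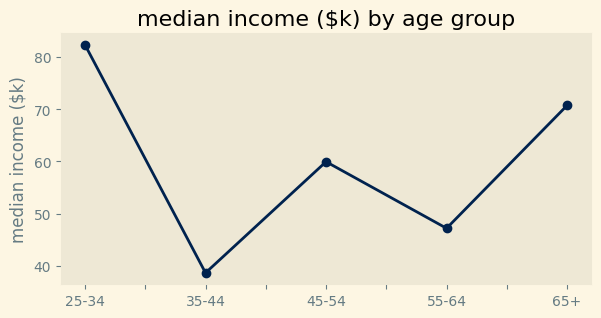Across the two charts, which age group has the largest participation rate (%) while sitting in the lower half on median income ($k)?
55-64

Chart 2 median median income ($k) ≈ 60; below-median age groups: 35-44, 55-64. Among those, 55-64 has the highest participation rate (%) (≈ 80).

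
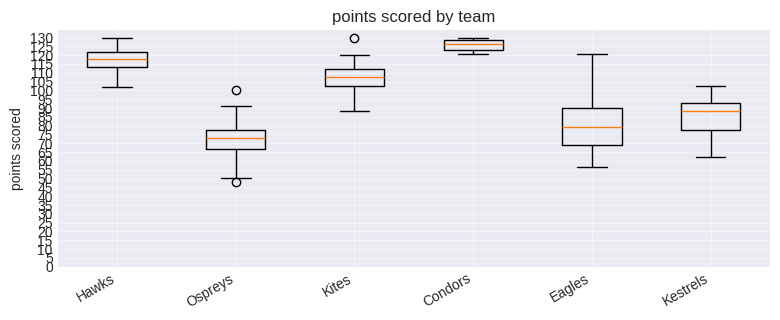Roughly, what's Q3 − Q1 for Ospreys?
Q3 ≈ 75, Q1 ≈ 65; IQR ≈ 10.

≈ 10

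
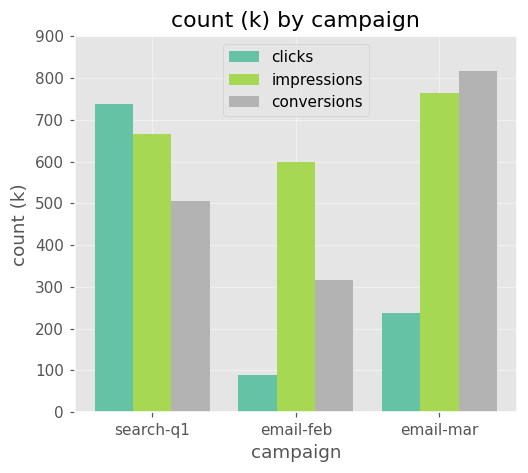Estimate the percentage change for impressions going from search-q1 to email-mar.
search-q1 ≈ 700, email-mar ≈ 800; (800 − 700) / 700 ≈ +14.3%.

≈ +14.3%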